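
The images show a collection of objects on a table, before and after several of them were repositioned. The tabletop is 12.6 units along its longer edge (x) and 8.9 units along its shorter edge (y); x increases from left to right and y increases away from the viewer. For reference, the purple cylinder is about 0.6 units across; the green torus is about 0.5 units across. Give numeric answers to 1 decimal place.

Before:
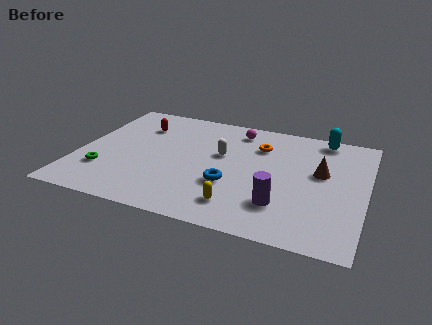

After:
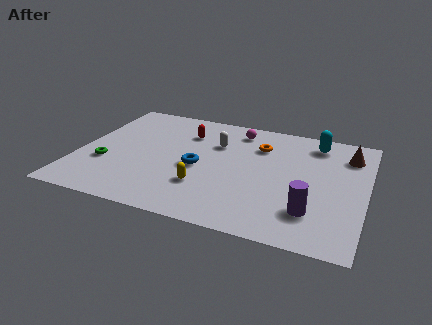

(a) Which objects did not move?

the magenta sphere and the orange torus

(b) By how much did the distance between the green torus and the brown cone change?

+1.4

The distance was about 9.7 in the first image and 11.1 in the second, so they moved 1.4 units further apart.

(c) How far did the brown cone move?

2.0

From (10.6, 5.2) to (11.7, 6.9), the brown cone covered √(1.1² + 1.7²) ≈ 2.0 units.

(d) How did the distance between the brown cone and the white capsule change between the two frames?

+1.5

Before: roughly 4.4 units apart; after: 5.9. That's 1.5 units further apart.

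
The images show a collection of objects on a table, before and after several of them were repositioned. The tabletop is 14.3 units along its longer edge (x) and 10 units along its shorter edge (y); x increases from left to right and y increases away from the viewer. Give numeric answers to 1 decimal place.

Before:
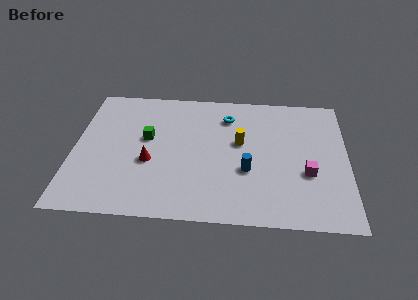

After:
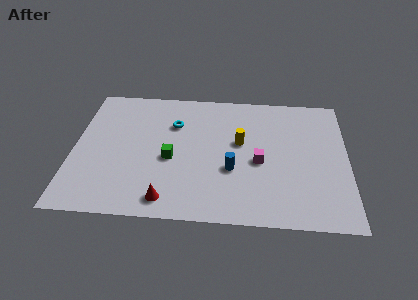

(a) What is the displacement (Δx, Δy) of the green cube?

(1.3, -1.5)

From the two frames, the green cube sits at roughly (3.8, 5.8) before and (5.1, 4.3) after.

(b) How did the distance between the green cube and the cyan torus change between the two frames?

-2.0

Before: roughly 4.7 units apart; after: 2.7. That's 2.0 units closer together.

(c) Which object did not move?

the yellow cylinder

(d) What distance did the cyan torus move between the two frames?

2.9

From (8.0, 7.8) to (5.2, 7.0), the cyan torus covered √(2.8² + 0.8²) ≈ 2.9 units.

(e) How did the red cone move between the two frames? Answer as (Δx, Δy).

(1.0, -2.7)

From the two frames, the red cone sits at roughly (4.0, 4.0) before and (5.0, 1.3) after.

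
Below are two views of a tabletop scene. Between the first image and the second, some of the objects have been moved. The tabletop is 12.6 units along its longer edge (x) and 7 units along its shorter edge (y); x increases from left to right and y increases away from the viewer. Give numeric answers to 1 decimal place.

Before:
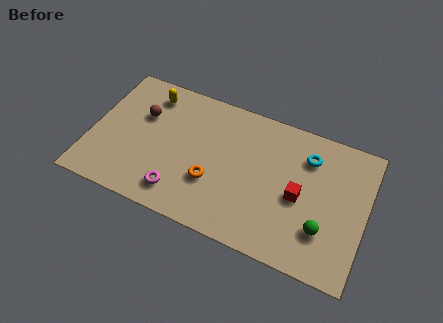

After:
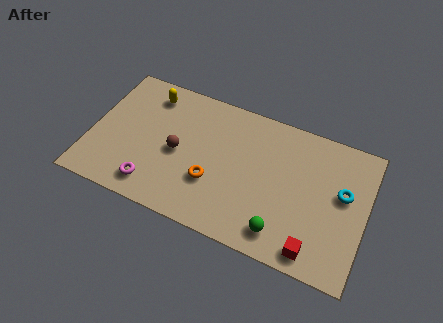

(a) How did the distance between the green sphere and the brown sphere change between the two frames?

-3.6

The distance was about 9.0 in the first image and 5.4 in the second, so they moved 3.6 units closer together.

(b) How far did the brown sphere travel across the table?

2.2

The brown sphere moved from about (2.2, 4.6) to (4.0, 3.3), a distance of √(1.8² + 1.3²) ≈ 2.2.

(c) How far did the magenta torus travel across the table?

1.2

The magenta torus was near (4.3, 1.3) before and (3.1, 1.2) after, so it travelled √(1.2² + 0.1²) ≈ 1.2 units.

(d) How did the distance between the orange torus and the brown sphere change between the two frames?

-2.2

Before: roughly 4.1 units apart; after: 1.9. That's 2.2 units closer together.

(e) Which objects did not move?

the yellow capsule and the orange torus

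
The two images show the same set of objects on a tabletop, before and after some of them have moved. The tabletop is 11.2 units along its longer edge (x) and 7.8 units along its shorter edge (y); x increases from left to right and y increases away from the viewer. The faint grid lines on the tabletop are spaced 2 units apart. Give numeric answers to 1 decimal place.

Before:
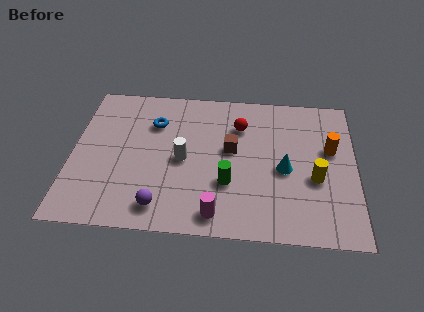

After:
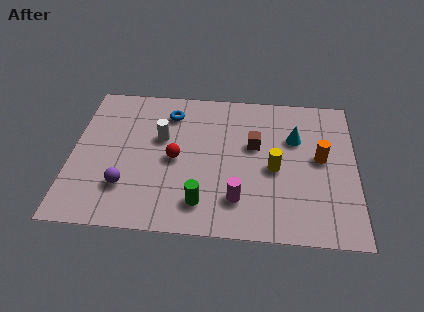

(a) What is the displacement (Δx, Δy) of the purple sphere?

(-1.4, 0.9)

The purple sphere was at about (3.6, 1.2) and moved to about (2.2, 2.1).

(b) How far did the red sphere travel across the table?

3.2

From (6.6, 5.7) to (4.1, 3.7), the red sphere covered √(2.5² + 2.0²) ≈ 3.2 units.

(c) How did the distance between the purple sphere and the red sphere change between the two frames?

-2.9

Before: roughly 5.4 units apart; after: 2.5. That's 2.9 units closer together.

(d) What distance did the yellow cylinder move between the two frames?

1.6

The yellow cylinder was near (9.6, 3.1) before and (8.0, 3.5) after, so it travelled √(1.6² + 0.4²) ≈ 1.6 units.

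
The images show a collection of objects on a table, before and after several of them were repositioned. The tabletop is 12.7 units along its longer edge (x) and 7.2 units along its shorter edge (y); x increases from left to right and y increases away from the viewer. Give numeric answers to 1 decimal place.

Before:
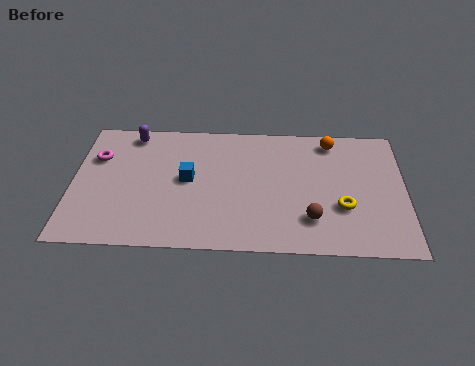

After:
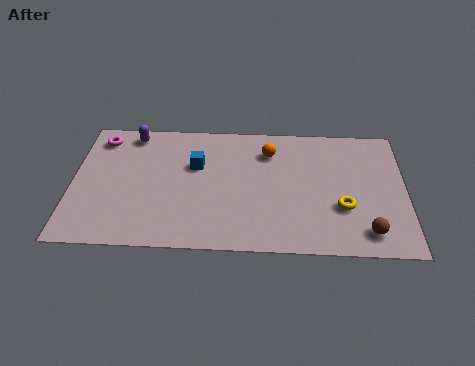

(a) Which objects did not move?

the yellow torus and the purple capsule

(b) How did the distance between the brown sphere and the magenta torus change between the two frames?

+2.5

Before: roughly 8.8 units apart; after: 11.3. That's 2.5 units further apart.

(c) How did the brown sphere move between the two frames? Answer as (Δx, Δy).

(2.1, -0.6)

The brown sphere was at about (9.1, 1.8) and moved to about (11.2, 1.2).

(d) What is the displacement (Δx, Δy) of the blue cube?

(0.3, 0.8)

The blue cube was at about (4.4, 3.8) and moved to about (4.7, 4.6).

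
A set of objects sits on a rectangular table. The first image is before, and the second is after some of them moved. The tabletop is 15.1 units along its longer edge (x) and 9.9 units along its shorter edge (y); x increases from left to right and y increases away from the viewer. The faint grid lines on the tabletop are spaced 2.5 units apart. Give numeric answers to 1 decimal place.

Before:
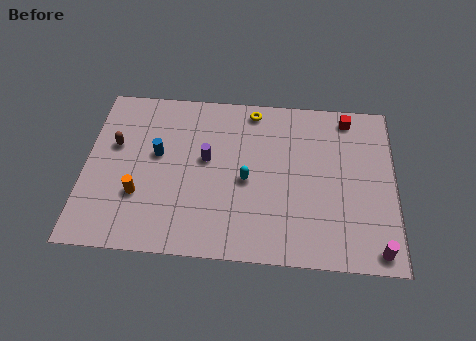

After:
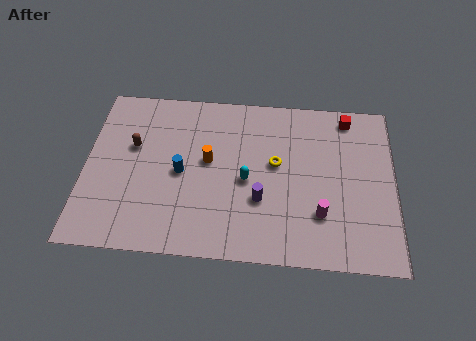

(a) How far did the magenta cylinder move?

3.2

The magenta cylinder was near (14.2, 1.0) before and (11.5, 2.8) after, so it travelled √(2.7² + 1.8²) ≈ 3.2 units.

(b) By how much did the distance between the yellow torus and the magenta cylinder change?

-6.3

The distance was about 9.9 in the first image and 3.6 in the second, so they moved 6.3 units closer together.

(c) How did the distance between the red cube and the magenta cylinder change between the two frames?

-1.8

The distance was about 7.8 in the first image and 6.0 in the second, so they moved 1.8 units closer together.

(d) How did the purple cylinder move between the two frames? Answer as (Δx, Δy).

(2.7, -2.2)

From the two frames, the purple cylinder sits at roughly (5.9, 5.6) before and (8.6, 3.4) after.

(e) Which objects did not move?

the cyan capsule and the red cube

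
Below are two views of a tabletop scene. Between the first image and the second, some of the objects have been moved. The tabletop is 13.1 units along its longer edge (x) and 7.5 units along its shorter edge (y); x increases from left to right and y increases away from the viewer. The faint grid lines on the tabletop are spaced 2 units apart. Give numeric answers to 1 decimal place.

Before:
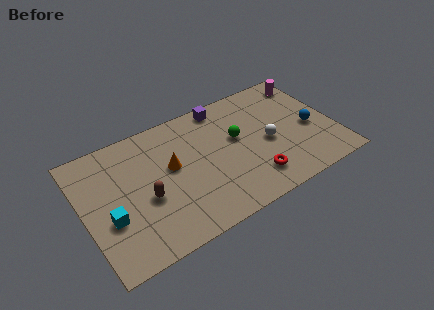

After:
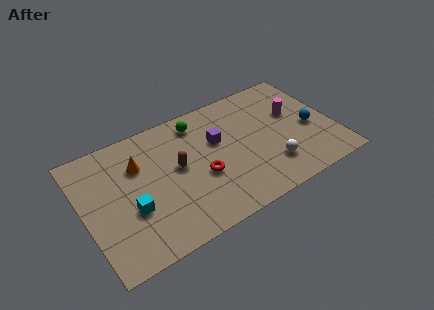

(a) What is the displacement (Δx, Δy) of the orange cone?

(-1.6, 0.9)

The orange cone was at about (4.6, 4.3) and moved to about (3.0, 5.2).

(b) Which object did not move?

the blue sphere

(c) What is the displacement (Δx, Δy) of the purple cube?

(-0.6, -2.0)

The purple cube started near (7.7, 6.7) and ended near (7.1, 4.7).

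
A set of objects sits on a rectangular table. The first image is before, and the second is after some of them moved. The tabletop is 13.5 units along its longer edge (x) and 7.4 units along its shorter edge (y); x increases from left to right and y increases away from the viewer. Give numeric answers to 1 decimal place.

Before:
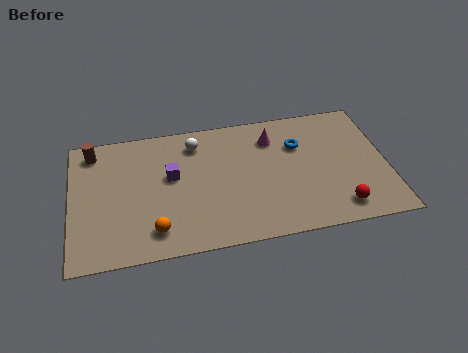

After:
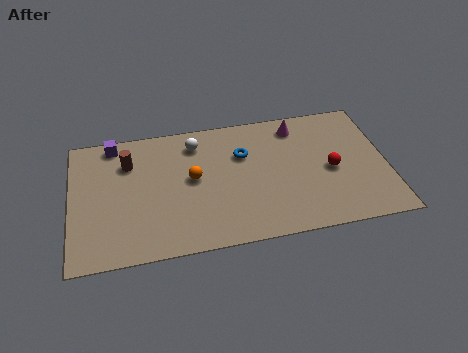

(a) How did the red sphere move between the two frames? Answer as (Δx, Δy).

(-0.2, 2.2)

The red sphere started near (11.3, 1.2) and ended near (11.1, 3.4).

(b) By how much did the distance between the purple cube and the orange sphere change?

+1.2

They were about 3.0 units apart before and 4.2 after — 1.2 units further apart.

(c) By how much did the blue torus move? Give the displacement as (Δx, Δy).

(-2.4, -0.1)

The blue torus was at about (9.8, 5.1) and moved to about (7.4, 5.0).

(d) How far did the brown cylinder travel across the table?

1.7

From (1.0, 6.3) to (2.5, 5.4), the brown cylinder covered √(1.5² + 0.9²) ≈ 1.7 units.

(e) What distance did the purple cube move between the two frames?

3.3

The purple cube was near (4.3, 4.3) before and (1.9, 6.6) after, so it travelled √(2.4² + 2.3²) ≈ 3.3 units.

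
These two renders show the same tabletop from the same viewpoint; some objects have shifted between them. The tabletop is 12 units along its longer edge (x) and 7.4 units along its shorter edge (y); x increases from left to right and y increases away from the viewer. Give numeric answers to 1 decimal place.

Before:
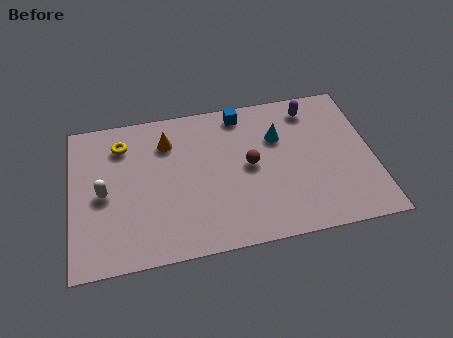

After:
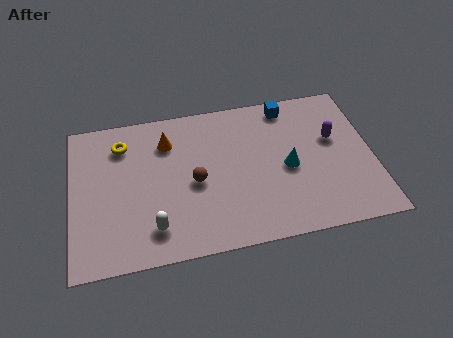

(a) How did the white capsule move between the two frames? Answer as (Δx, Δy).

(1.9, -2.0)

From the two frames, the white capsule sits at roughly (1.3, 3.5) before and (3.2, 1.5) after.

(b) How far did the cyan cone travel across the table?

1.6

The cyan cone was near (8.3, 5.0) before and (8.6, 3.4) after, so it travelled √(0.3² + 1.6²) ≈ 1.6 units.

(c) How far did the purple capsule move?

1.9

The purple capsule moved from about (9.7, 6.2) to (10.5, 4.5), a distance of √(0.8² + 1.7²) ≈ 1.9.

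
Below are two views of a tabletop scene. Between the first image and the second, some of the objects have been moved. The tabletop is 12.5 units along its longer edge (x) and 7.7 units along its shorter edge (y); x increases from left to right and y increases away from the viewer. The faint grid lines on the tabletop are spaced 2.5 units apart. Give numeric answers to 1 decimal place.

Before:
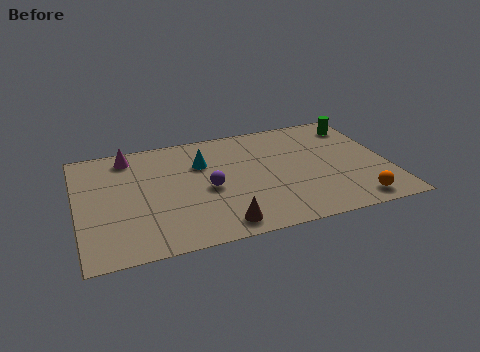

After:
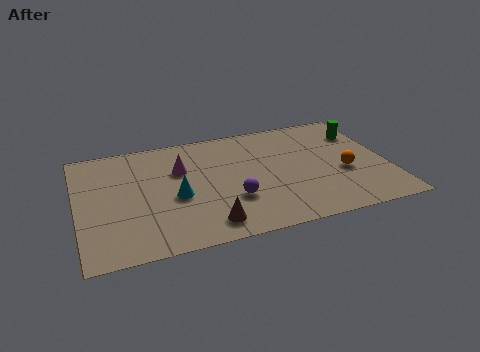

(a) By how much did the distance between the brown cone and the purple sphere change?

-0.8

Before: roughly 2.5 units apart; after: 1.7. That's 0.8 units closer together.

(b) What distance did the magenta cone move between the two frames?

2.5

From (2.2, 6.6) to (4.2, 5.1), the magenta cone covered √(2.0² + 1.5²) ≈ 2.5 units.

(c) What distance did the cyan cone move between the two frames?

2.3

The cyan cone moved from about (5.1, 5.3) to (3.9, 3.3), a distance of √(1.2² + 2.0²) ≈ 2.3.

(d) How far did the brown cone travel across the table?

0.5

From (5.5, 1.0) to (5.0, 1.2), the brown cone covered √(0.5² + 0.2²) ≈ 0.5 units.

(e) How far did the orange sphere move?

2.1

The orange sphere was near (10.9, 1.0) before and (10.7, 3.1) after, so it travelled √(0.2² + 2.1²) ≈ 2.1 units.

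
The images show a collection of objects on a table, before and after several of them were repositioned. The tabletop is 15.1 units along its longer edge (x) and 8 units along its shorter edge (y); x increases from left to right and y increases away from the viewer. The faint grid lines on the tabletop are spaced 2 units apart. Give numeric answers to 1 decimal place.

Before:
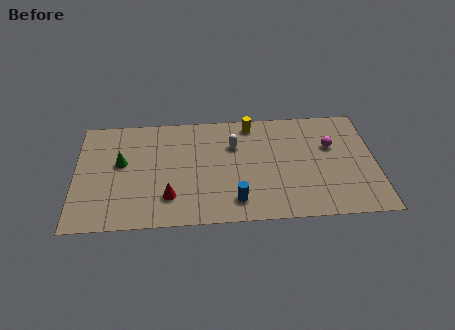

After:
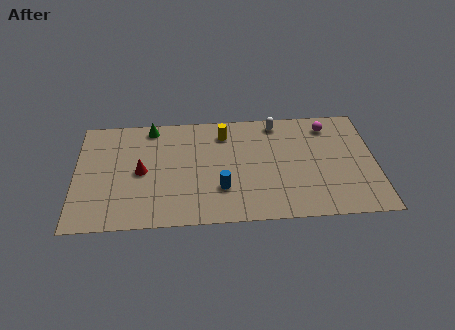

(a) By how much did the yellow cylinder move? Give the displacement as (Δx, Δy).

(-1.4, -0.6)

The yellow cylinder was at about (8.9, 7.0) and moved to about (7.5, 6.4).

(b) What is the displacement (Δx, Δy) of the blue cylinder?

(-0.7, 0.9)

The blue cylinder started near (8.0, 1.5) and ended near (7.3, 2.4).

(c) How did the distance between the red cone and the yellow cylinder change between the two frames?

-1.6

They were about 6.5 units apart before and 4.9 after — 1.6 units closer together.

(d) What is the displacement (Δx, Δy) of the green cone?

(1.5, 2.5)

The green cone started near (2.3, 4.6) and ended near (3.8, 7.1).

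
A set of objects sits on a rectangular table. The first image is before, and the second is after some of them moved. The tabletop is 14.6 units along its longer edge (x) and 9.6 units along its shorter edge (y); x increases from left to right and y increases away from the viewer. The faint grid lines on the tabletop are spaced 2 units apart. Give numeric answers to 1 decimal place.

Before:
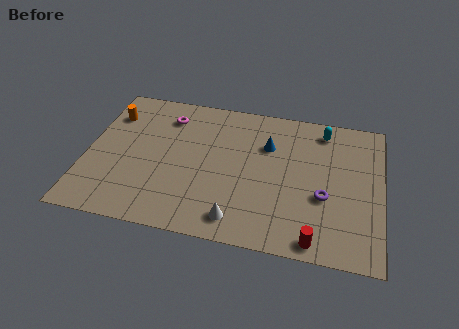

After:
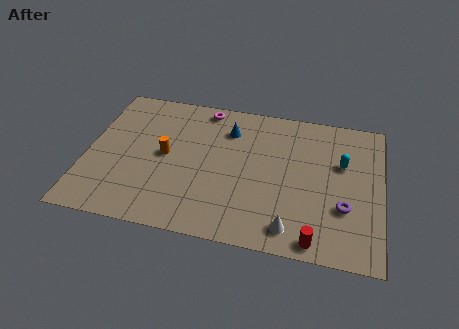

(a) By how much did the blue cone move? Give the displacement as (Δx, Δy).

(-2.0, 0.7)

The blue cone was at about (8.9, 6.6) and moved to about (6.9, 7.3).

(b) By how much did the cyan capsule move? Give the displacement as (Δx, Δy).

(1.0, -2.1)

From the two frames, the cyan capsule sits at roughly (11.6, 8.2) before and (12.6, 6.1) after.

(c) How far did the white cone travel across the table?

2.6

The white cone was near (7.7, 1.4) before and (10.3, 1.4) after, so it travelled √(2.6² + 0.0²) ≈ 2.6 units.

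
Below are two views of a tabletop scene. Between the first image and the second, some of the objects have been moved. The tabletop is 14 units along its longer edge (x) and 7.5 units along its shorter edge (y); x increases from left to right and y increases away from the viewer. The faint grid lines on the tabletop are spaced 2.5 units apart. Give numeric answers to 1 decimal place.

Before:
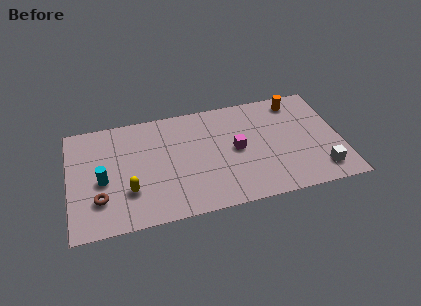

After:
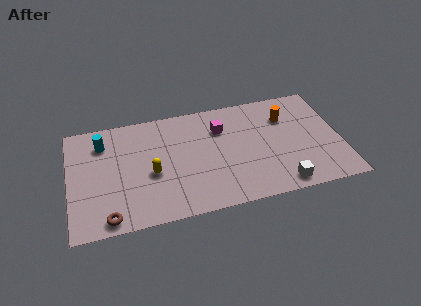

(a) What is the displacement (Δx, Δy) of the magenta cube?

(-0.7, 1.6)

The magenta cube was at about (8.6, 3.8) and moved to about (7.9, 5.4).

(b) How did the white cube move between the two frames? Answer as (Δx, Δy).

(-2.1, -0.5)

The white cube was at about (12.8, 1.4) and moved to about (10.7, 0.9).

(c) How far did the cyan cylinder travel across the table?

2.5

From (1.7, 3.3) to (1.8, 5.8), the cyan cylinder covered √(0.1² + 2.5²) ≈ 2.5 units.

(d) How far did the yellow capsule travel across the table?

1.5

The yellow capsule moved from about (3.0, 2.3) to (4.2, 3.2), a distance of √(1.2² + 0.9²) ≈ 1.5.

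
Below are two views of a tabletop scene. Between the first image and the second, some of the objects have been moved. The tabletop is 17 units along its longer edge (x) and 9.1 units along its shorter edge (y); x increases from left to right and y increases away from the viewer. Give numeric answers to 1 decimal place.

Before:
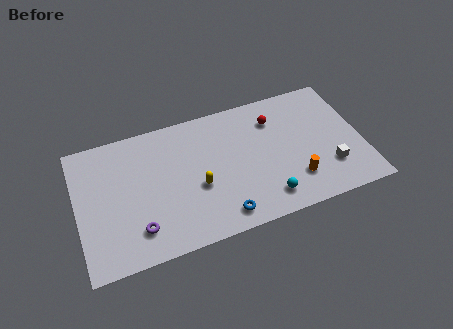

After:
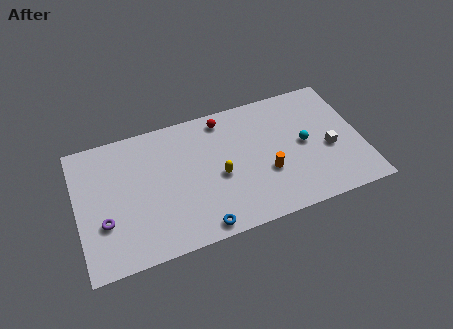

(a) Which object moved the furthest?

the cyan sphere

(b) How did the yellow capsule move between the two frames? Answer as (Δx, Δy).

(1.3, 0.3)

The yellow capsule started near (7.1, 3.7) and ended near (8.4, 4.0).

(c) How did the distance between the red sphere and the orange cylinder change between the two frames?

+0.4

Before: roughly 4.7 units apart; after: 5.1. That's 0.4 units further apart.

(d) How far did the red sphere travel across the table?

3.2

The red sphere was near (12.0, 6.9) before and (9.0, 7.9) after, so it travelled √(3.0² + 1.0²) ≈ 3.2 units.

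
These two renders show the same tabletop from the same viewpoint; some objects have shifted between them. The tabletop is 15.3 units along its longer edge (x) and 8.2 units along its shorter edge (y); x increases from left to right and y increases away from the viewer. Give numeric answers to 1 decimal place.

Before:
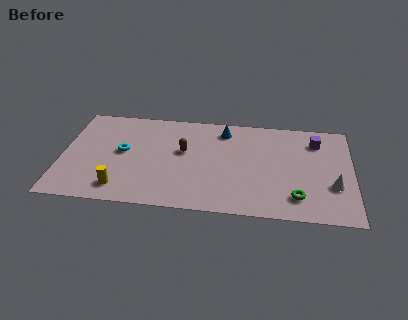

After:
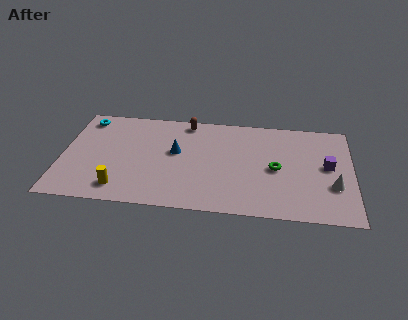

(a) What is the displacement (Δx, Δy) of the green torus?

(-1.1, 2.2)

The green torus was at about (12.4, 1.7) and moved to about (11.3, 3.9).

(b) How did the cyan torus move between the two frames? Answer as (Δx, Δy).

(-2.1, 2.6)

From the two frames, the cyan torus sits at roughly (3.2, 4.4) before and (1.1, 7.0) after.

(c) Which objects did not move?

the white cone and the yellow cylinder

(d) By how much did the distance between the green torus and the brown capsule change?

-0.9

They were about 6.8 units apart before and 5.9 after — 0.9 units closer together.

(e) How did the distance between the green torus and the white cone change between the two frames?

+1.0

They were about 2.2 units apart before and 3.2 after — 1.0 units further apart.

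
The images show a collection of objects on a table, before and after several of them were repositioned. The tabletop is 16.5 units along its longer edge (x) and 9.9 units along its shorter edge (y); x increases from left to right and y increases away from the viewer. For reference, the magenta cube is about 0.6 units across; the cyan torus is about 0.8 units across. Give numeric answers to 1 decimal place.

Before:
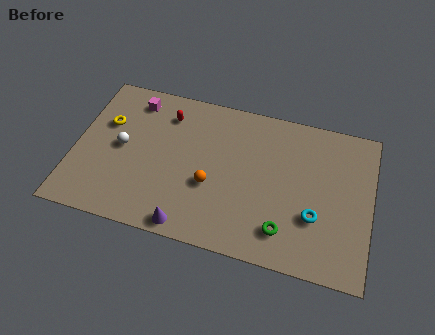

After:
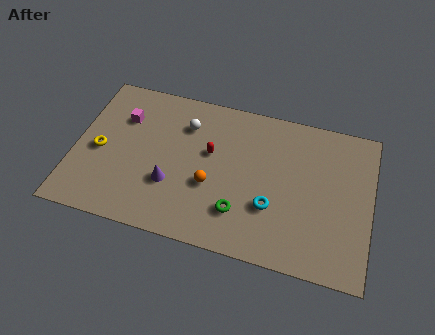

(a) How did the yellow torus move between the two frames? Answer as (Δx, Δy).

(-0.2, -1.9)

From the two frames, the yellow torus sits at roughly (1.6, 6.4) before and (1.4, 4.5) after.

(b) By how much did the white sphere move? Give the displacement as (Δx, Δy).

(3.4, 2.4)

From the two frames, the white sphere sits at roughly (2.6, 5.0) before and (6.0, 7.4) after.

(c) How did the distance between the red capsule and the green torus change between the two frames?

-5.2

Before: roughly 9.1 units apart; after: 3.9. That's 5.2 units closer together.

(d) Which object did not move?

the orange sphere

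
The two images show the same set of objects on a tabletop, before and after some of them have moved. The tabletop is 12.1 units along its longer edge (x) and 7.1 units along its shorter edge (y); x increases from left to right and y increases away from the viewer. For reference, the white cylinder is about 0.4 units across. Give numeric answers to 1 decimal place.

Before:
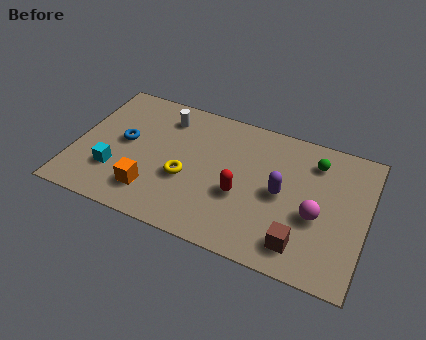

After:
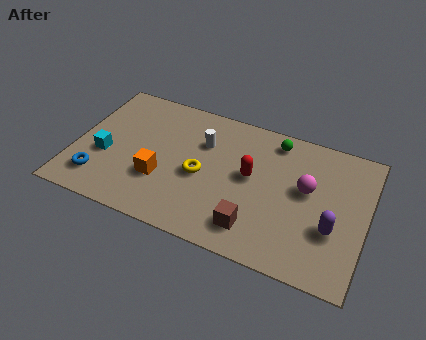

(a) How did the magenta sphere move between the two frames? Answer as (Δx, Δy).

(-0.5, 1.2)

The magenta sphere was at about (10.1, 2.9) and moved to about (9.6, 4.1).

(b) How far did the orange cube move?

0.9

From (3.4, 1.6) to (3.7, 2.4), the orange cube covered √(0.3² + 0.8²) ≈ 0.9 units.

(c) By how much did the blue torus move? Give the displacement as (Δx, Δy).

(-0.8, -2.3)

From the two frames, the blue torus sits at roughly (2.0, 3.8) before and (1.2, 1.5) after.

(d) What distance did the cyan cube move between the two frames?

0.9

The cyan cube moved from about (1.8, 2.1) to (1.3, 2.8), a distance of √(0.5² + 0.7²) ≈ 0.9.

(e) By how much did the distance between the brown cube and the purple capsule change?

+0.9

The distance was about 2.4 in the first image and 3.3 in the second, so they moved 0.9 units further apart.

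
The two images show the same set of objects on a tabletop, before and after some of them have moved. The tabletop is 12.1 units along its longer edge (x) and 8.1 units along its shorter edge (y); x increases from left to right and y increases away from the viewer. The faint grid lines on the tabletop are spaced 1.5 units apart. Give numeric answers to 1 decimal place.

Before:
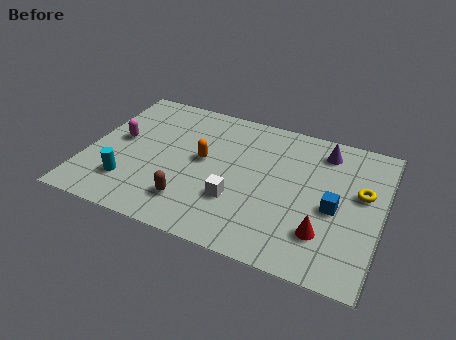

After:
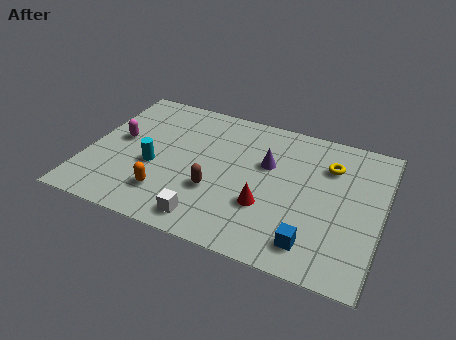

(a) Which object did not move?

the magenta capsule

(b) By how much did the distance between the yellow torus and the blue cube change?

+2.9

They were about 1.6 units apart before and 4.5 after — 2.9 units further apart.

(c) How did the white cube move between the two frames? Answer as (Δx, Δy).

(-1.0, -1.5)

The white cube was at about (6.3, 2.6) and moved to about (5.3, 1.1).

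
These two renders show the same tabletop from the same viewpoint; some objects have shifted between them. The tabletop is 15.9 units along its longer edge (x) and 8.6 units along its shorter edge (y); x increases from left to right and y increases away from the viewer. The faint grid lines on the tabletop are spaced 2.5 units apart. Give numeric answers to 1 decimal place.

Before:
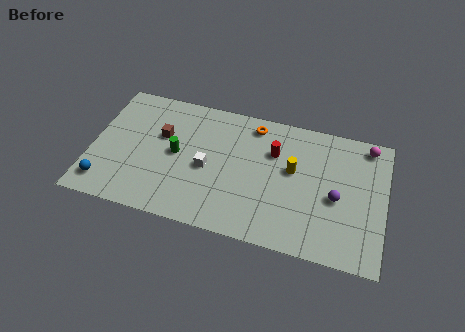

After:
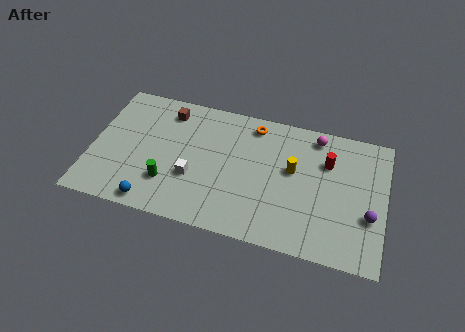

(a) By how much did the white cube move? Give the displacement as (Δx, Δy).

(-0.7, -0.8)

The white cube started near (6.3, 3.9) and ended near (5.6, 3.1).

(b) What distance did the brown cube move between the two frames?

1.7

The brown cube was near (3.7, 5.4) before and (3.9, 7.1) after, so it travelled √(0.2² + 1.7²) ≈ 1.7 units.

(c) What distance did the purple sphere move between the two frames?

1.9

From (13.3, 3.8) to (15.1, 3.1), the purple sphere covered √(1.8² + 0.7²) ≈ 1.9 units.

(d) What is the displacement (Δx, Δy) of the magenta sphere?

(-2.8, -0.1)

The magenta sphere was at about (14.8, 7.6) and moved to about (12.0, 7.5).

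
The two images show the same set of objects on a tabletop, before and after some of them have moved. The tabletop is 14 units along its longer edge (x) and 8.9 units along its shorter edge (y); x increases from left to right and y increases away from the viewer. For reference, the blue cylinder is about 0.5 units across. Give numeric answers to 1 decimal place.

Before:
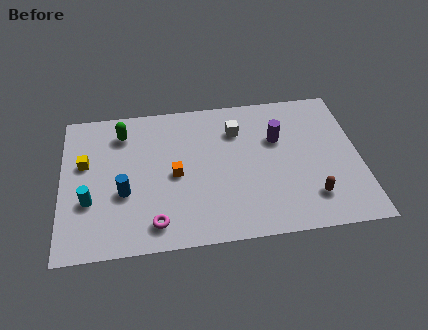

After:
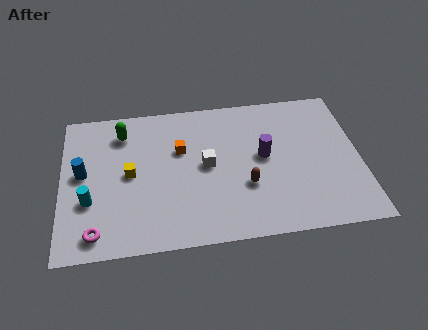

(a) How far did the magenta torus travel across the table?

2.7

The magenta torus moved from about (4.3, 1.4) to (1.6, 1.2), a distance of √(2.7² + 0.2²) ≈ 2.7.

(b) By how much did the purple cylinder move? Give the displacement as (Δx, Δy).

(-0.7, -1.0)

From the two frames, the purple cylinder sits at roughly (10.2, 5.8) before and (9.5, 4.8) after.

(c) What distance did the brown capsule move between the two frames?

3.2

The brown capsule moved from about (11.6, 2.0) to (8.6, 3.1), a distance of √(3.0² + 1.1²) ≈ 3.2.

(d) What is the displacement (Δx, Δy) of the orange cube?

(0.3, 1.5)

From the two frames, the orange cube sits at roughly (5.3, 4.2) before and (5.6, 5.7) after.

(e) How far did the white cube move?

2.5

The white cube was near (8.3, 6.6) before and (6.8, 4.6) after, so it travelled √(1.5² + 2.0²) ≈ 2.5 units.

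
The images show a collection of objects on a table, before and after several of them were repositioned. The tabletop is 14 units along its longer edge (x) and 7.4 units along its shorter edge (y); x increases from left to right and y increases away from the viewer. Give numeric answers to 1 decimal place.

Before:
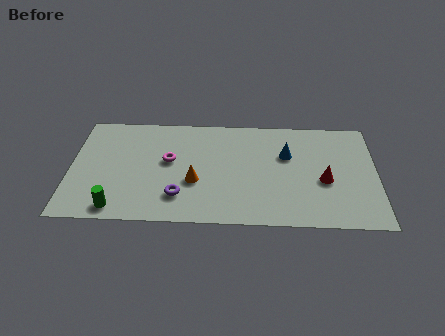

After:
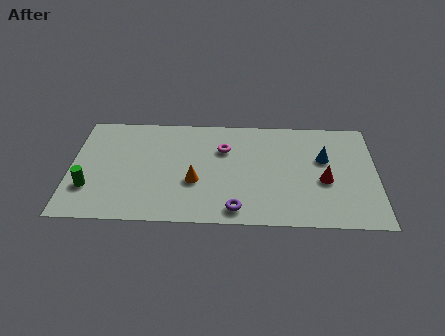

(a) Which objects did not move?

the orange cone and the red cone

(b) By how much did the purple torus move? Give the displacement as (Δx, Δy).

(2.6, -0.8)

The purple torus started near (5.0, 1.8) and ended near (7.6, 1.0).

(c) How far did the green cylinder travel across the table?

1.8

From (2.2, 0.9) to (0.9, 2.2), the green cylinder covered √(1.3² + 1.3²) ≈ 1.8 units.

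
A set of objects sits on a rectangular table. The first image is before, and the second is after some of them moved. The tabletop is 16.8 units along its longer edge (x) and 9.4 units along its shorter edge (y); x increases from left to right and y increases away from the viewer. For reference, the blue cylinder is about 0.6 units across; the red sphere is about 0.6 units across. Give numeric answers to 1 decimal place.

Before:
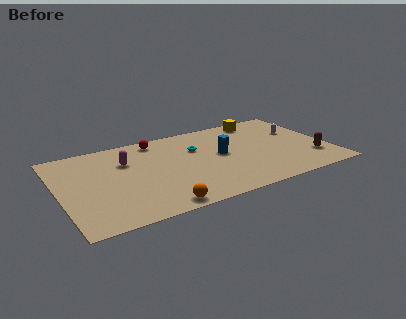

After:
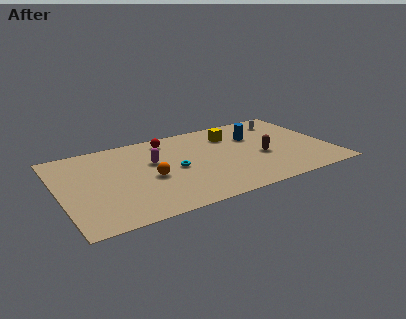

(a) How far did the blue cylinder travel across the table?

2.7

The blue cylinder moved from about (10.1, 5.0) to (12.4, 6.4), a distance of √(2.3² + 1.4²) ≈ 2.7.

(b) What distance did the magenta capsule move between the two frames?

1.7

From (4.3, 6.5) to (5.9, 5.8), the magenta capsule covered √(1.6² + 0.7²) ≈ 1.7 units.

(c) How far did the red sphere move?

0.7

The red sphere moved from about (6.4, 8.2) to (7.1, 8.0), a distance of √(0.7² + 0.2²) ≈ 0.7.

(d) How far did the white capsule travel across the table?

1.7

The white capsule moved from about (15.2, 6.0) to (14.6, 7.6), a distance of √(0.6² + 1.6²) ≈ 1.7.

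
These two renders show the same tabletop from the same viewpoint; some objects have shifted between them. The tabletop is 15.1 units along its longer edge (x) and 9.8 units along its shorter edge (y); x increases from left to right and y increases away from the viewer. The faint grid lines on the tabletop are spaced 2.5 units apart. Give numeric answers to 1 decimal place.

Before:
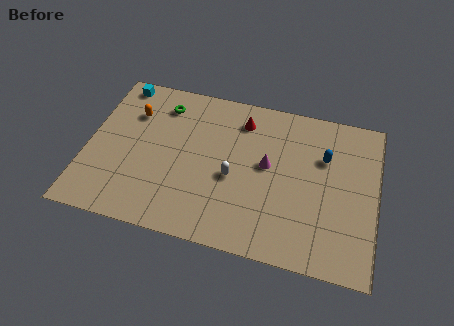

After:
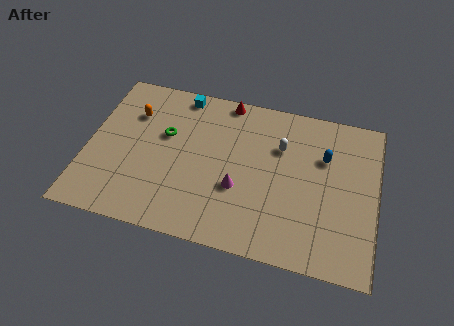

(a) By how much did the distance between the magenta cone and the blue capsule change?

+2.1

They were about 3.1 units apart before and 5.2 after — 2.1 units further apart.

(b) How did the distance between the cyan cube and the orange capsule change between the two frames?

+1.0

The distance was about 2.0 in the first image and 3.0 in the second, so they moved 1.0 units further apart.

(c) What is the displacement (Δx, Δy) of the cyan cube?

(3.3, 0.0)

From the two frames, the cyan cube sits at roughly (1.3, 8.8) before and (4.6, 8.8) after.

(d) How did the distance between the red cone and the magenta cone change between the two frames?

+2.6

They were about 2.9 units apart before and 5.5 after — 2.6 units further apart.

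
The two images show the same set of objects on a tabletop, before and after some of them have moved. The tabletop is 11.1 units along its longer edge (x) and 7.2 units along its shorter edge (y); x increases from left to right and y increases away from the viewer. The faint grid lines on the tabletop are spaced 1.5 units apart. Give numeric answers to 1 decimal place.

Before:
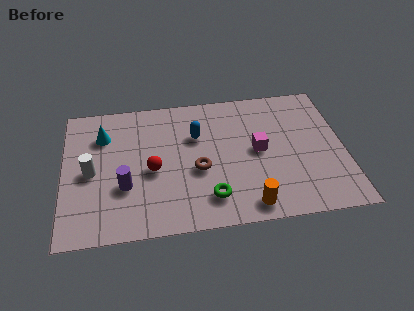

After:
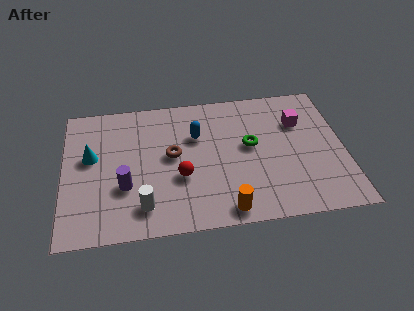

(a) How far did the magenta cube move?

2.1

The magenta cube was near (7.7, 3.7) before and (9.4, 5.0) after, so it travelled √(1.7² + 1.3²) ≈ 2.1 units.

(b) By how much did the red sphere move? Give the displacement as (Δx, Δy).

(1.1, -0.5)

From the two frames, the red sphere sits at roughly (3.5, 3.2) before and (4.6, 2.7) after.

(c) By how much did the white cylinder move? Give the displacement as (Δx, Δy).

(2.0, -2.0)

The white cylinder was at about (1.1, 3.4) and moved to about (3.1, 1.4).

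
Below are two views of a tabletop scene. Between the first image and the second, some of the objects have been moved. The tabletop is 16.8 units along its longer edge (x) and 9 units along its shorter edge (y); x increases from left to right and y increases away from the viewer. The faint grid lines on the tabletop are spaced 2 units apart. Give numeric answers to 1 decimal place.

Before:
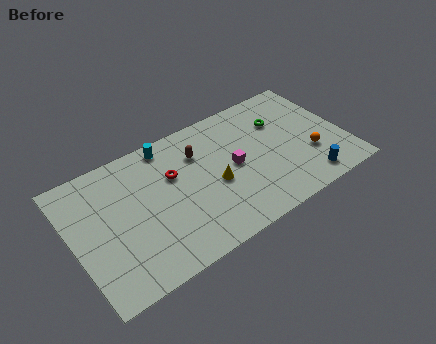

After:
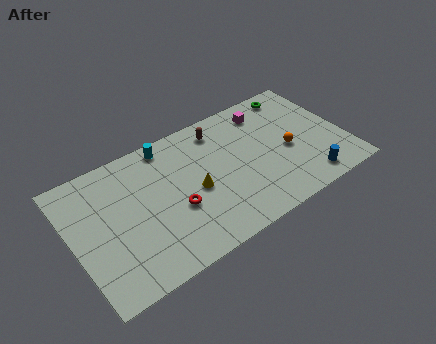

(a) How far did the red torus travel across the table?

2.3

The red torus moved from about (6.3, 5.8) to (6.1, 3.5), a distance of √(0.2² + 2.3²) ≈ 2.3.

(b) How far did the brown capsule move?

1.8

From (8.0, 6.5) to (9.5, 7.5), the brown capsule covered √(1.5² + 1.0²) ≈ 1.8 units.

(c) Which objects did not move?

the cyan cylinder and the blue cylinder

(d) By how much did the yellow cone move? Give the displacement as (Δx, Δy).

(-1.2, 0.2)

The yellow cone started near (8.6, 3.9) and ended near (7.4, 4.1).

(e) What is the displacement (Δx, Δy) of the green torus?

(1.3, 1.6)

The green torus was at about (13.2, 6.3) and moved to about (14.5, 7.9).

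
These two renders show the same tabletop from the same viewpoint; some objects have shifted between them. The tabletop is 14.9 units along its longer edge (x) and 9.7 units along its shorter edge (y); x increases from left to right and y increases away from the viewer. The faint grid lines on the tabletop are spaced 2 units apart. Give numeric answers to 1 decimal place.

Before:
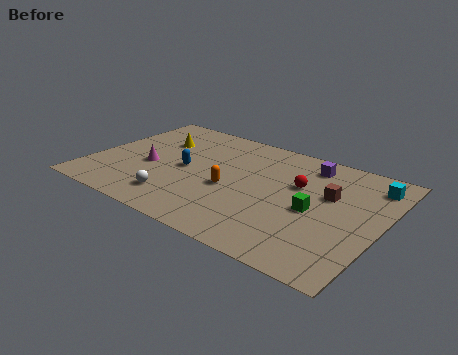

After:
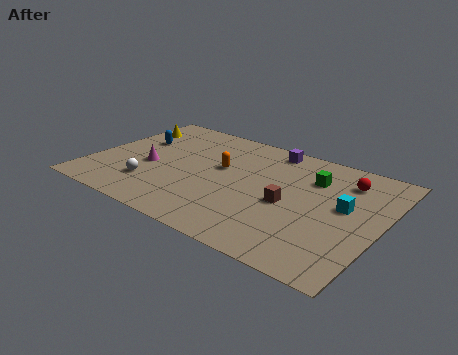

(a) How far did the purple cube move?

2.2

From (10.7, 8.1) to (8.6, 8.6), the purple cube covered √(2.1² + 0.5²) ≈ 2.2 units.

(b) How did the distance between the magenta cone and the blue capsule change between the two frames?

+0.5

The distance was about 1.9 in the first image and 2.4 in the second, so they moved 0.5 units further apart.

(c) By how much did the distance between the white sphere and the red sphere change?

+3.6

They were about 7.0 units apart before and 10.6 after — 3.6 units further apart.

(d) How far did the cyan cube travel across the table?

2.7

From (14.0, 7.9) to (13.0, 5.4), the cyan cube covered √(1.0² + 2.5²) ≈ 2.7 units.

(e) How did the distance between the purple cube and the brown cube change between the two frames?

+2.1

The distance was about 2.5 in the first image and 4.6 in the second, so they moved 2.1 units further apart.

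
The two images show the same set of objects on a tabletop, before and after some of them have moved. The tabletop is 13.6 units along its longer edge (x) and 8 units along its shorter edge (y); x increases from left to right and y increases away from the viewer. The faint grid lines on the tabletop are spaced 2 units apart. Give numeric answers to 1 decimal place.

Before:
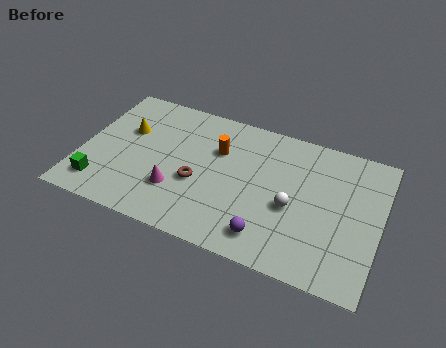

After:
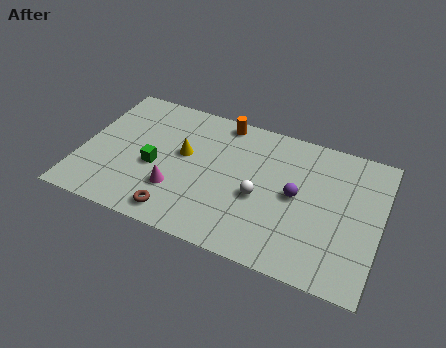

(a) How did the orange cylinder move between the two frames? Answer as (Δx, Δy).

(0.0, 1.8)

The orange cylinder started near (6.1, 5.4) and ended near (6.1, 7.2).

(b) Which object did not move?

the magenta cone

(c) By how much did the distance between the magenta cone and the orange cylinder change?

+1.7

They were about 3.4 units apart before and 5.1 after — 1.7 units further apart.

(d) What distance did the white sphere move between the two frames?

1.5

The white sphere moved from about (9.7, 3.4) to (8.2, 3.4), a distance of √(1.5² + 0.0²) ≈ 1.5.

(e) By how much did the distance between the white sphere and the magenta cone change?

-1.5

The distance was about 5.3 in the first image and 3.8 in the second, so they moved 1.5 units closer together.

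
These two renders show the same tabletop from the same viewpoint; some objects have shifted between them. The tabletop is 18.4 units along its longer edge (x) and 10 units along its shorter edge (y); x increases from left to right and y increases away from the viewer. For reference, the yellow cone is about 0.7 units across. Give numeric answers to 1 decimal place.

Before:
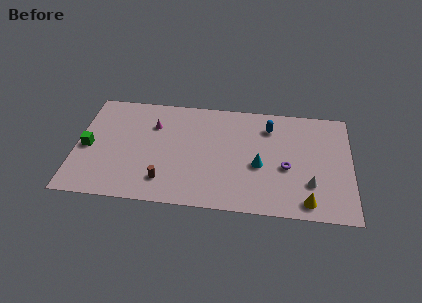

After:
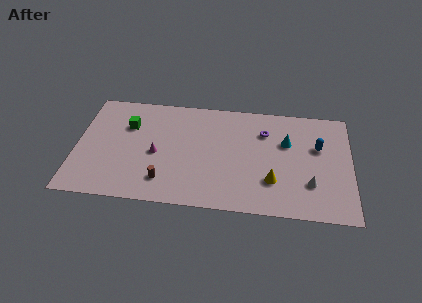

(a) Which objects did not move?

the white cone and the brown cylinder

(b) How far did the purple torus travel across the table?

3.4

The purple torus was near (14.1, 4.2) before and (12.6, 7.3) after, so it travelled √(1.5² + 3.1²) ≈ 3.4 units.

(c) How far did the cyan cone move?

2.9

From (12.3, 4.2) to (14.1, 6.5), the cyan cone covered √(1.8² + 2.3²) ≈ 2.9 units.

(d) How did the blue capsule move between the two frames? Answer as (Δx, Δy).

(3.3, -1.5)

The blue capsule was at about (12.9, 7.8) and moved to about (16.2, 6.3).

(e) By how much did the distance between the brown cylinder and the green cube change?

-0.3

Before: roughly 5.8 units apart; after: 5.5. That's 0.3 units closer together.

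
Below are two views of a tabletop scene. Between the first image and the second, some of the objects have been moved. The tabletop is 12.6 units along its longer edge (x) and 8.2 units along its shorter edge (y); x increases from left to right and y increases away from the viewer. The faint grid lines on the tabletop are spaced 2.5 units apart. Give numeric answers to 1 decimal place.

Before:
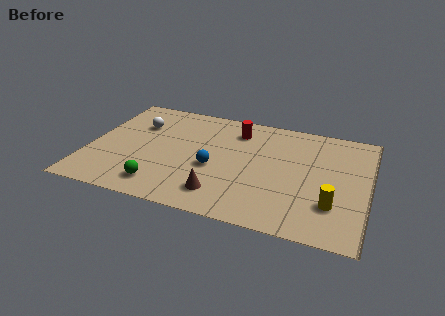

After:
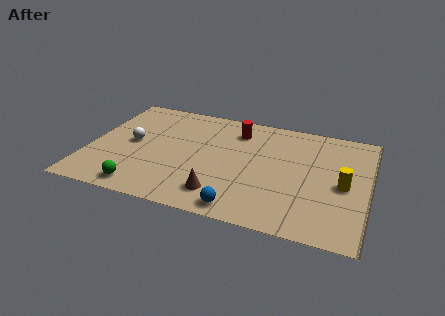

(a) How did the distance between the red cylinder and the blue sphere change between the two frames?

+2.4

The distance was about 3.2 in the first image and 5.6 in the second, so they moved 2.4 units further apart.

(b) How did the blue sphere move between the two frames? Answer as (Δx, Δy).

(1.5, -2.5)

From the two frames, the blue sphere sits at roughly (5.7, 3.4) before and (7.2, 0.9) after.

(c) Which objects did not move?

the brown cone and the red cylinder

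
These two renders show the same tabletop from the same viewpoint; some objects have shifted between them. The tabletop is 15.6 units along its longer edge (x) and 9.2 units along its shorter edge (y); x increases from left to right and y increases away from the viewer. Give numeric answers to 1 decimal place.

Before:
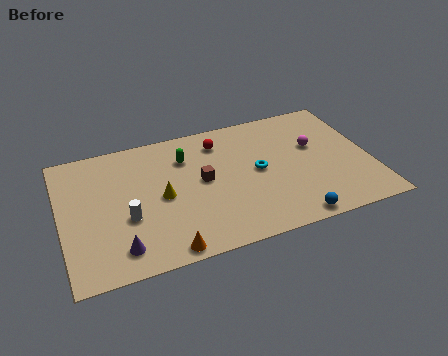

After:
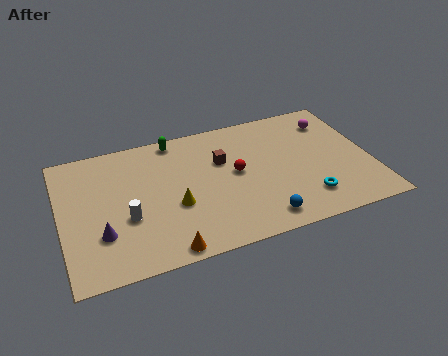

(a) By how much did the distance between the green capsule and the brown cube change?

+1.2

The distance was about 2.0 in the first image and 3.2 in the second, so they moved 1.2 units further apart.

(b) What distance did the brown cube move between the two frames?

1.6

From (7.1, 4.9) to (8.2, 6.0), the brown cube covered √(1.1² + 1.1²) ≈ 1.6 units.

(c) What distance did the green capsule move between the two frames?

1.6

The green capsule moved from about (6.4, 6.8) to (6.0, 8.3), a distance of √(0.4² + 1.5²) ≈ 1.6.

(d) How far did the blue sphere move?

1.6

From (11.2, 0.8) to (9.7, 1.3), the blue sphere covered √(1.5² + 0.5²) ≈ 1.6 units.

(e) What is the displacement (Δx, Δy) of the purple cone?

(-0.8, 1.2)

The purple cone was at about (2.7, 1.6) and moved to about (1.9, 2.8).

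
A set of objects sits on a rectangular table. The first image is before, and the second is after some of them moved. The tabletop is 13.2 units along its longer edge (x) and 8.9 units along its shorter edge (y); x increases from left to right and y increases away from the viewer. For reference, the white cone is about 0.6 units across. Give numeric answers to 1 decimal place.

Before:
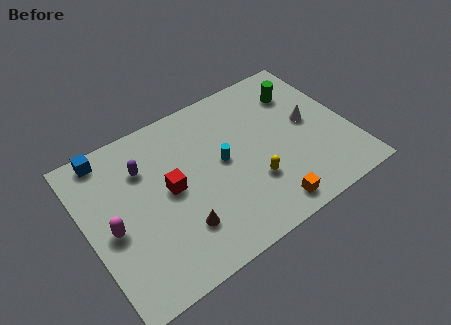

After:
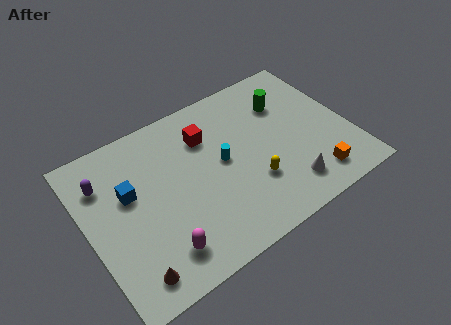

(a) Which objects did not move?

the cyan cylinder and the yellow capsule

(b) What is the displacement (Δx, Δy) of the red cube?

(2.2, 1.9)

The red cube was at about (4.1, 4.6) and moved to about (6.3, 6.5).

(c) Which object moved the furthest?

the white cone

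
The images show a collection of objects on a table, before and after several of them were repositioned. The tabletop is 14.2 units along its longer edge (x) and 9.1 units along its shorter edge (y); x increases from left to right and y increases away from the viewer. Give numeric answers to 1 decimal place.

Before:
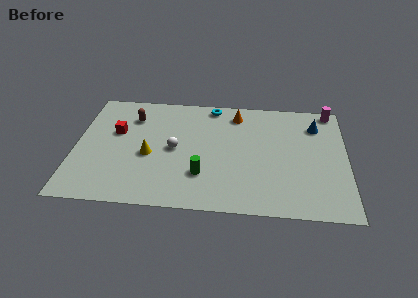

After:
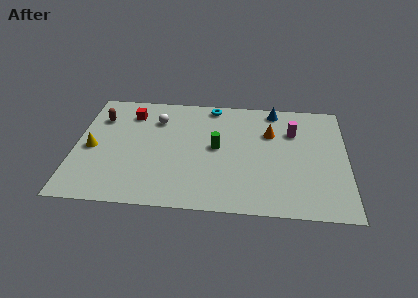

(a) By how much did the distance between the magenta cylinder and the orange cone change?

-3.8

Before: roughly 5.0 units apart; after: 1.2. That's 3.8 units closer together.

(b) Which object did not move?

the cyan torus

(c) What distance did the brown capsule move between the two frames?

1.7

From (2.9, 6.9) to (1.2, 6.7), the brown capsule covered √(1.7² + 0.2²) ≈ 1.7 units.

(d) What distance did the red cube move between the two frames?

1.7

The red cube was near (2.1, 5.6) before and (2.8, 7.2) after, so it travelled √(0.7² + 1.6²) ≈ 1.7 units.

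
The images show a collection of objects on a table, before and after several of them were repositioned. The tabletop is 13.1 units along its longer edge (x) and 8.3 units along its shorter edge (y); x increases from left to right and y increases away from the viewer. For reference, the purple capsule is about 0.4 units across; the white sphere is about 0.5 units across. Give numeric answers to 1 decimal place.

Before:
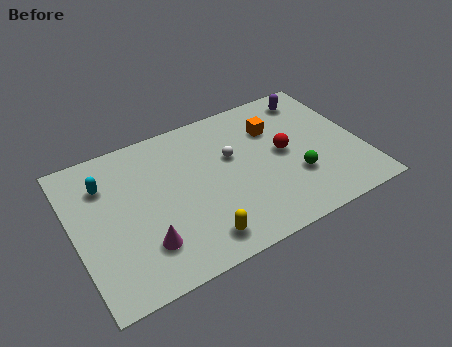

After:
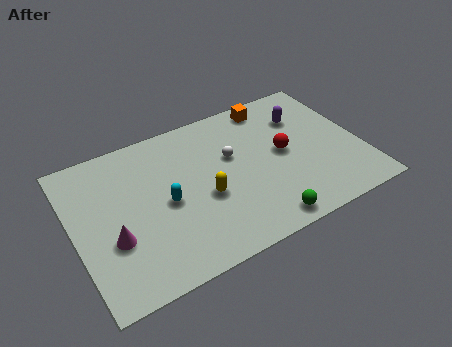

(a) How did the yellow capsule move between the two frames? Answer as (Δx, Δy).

(0.6, 2.1)

The yellow capsule started near (5.2, 1.3) and ended near (5.8, 3.4).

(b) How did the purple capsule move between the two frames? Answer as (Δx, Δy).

(-0.6, -1.0)

The purple capsule was at about (11.4, 7.0) and moved to about (10.8, 6.0).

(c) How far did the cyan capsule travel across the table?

3.3

From (1.6, 6.1) to (4.1, 3.9), the cyan capsule covered √(2.5² + 2.2²) ≈ 3.3 units.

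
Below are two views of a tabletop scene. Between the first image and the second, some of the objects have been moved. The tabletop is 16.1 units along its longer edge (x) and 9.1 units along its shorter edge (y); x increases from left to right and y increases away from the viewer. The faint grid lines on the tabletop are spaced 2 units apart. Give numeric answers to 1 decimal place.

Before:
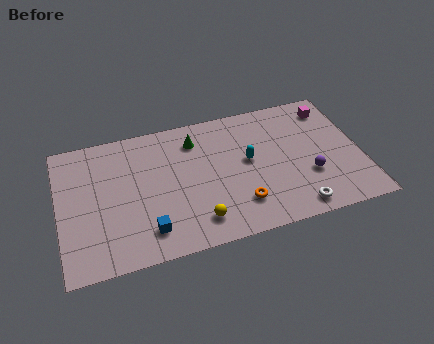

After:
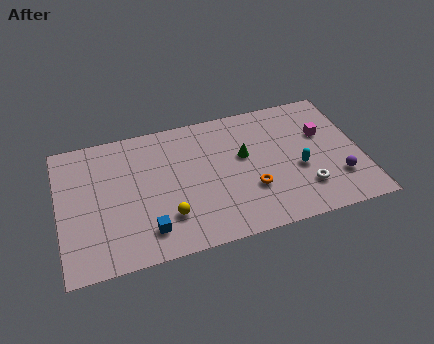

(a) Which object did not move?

the blue cube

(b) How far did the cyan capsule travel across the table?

2.9

The cyan capsule moved from about (10.1, 5.0) to (12.7, 3.7), a distance of √(2.6² + 1.3²) ≈ 2.9.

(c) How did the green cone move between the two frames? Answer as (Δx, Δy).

(2.5, -1.8)

The green cone was at about (7.4, 7.2) and moved to about (9.9, 5.4).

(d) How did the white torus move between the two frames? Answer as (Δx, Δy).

(0.6, 1.2)

The white torus was at about (12.3, 1.1) and moved to about (12.9, 2.3).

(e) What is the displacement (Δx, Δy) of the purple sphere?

(1.5, -0.6)

The purple sphere was at about (13.2, 3.1) and moved to about (14.7, 2.5).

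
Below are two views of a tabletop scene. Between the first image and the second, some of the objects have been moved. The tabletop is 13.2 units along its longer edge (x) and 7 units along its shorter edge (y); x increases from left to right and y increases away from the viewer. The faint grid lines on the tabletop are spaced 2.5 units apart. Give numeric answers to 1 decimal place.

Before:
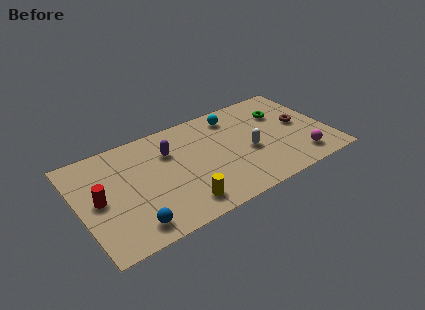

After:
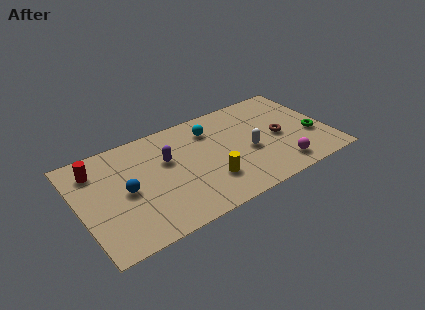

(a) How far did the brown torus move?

1.3

From (11.8, 3.7) to (10.6, 3.3), the brown torus covered √(1.2² + 0.4²) ≈ 1.3 units.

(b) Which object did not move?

the white capsule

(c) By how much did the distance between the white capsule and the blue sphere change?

-0.3

They were about 6.8 units apart before and 6.5 after — 0.3 units closer together.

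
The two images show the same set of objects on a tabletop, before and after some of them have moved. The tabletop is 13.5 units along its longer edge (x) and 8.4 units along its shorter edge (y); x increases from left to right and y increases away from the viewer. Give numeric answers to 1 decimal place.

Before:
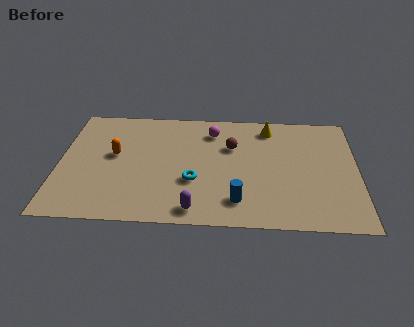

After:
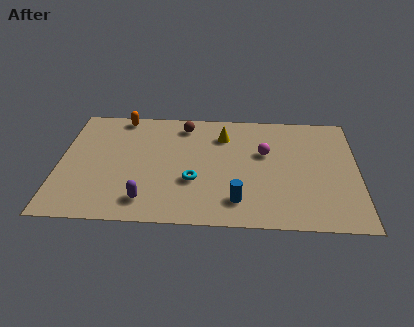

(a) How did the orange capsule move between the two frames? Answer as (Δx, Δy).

(0.2, 2.9)

From the two frames, the orange capsule sits at roughly (2.5, 4.7) before and (2.7, 7.6) after.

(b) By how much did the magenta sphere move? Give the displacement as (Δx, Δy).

(2.4, -1.5)

From the two frames, the magenta sphere sits at roughly (6.9, 6.7) before and (9.3, 5.2) after.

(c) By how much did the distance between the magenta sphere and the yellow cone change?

-0.4

The distance was about 2.6 in the first image and 2.2 in the second, so they moved 0.4 units closer together.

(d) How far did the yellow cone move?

2.2

The yellow cone moved from about (9.5, 7.1) to (7.4, 6.4), a distance of √(2.1² + 0.7²) ≈ 2.2.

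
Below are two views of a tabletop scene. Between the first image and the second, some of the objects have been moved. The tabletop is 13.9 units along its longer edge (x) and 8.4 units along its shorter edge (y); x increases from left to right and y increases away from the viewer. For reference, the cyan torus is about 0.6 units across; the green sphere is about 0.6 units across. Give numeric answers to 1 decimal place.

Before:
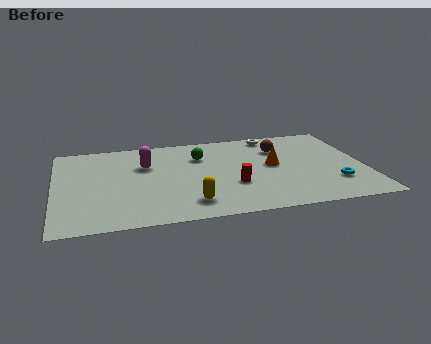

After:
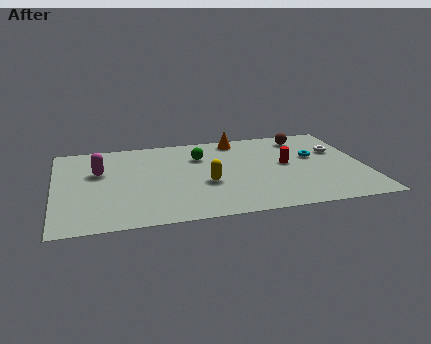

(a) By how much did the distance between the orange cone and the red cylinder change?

+1.0

Before: roughly 2.5 units apart; after: 3.5. That's 1.0 units further apart.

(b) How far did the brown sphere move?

1.5

From (10.2, 6.1) to (11.4, 7.0), the brown sphere covered √(1.2² + 0.9²) ≈ 1.5 units.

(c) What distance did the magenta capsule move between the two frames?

2.1

The magenta capsule was near (4.1, 5.6) before and (2.0, 5.3) after, so it travelled √(2.1² + 0.3²) ≈ 2.1 units.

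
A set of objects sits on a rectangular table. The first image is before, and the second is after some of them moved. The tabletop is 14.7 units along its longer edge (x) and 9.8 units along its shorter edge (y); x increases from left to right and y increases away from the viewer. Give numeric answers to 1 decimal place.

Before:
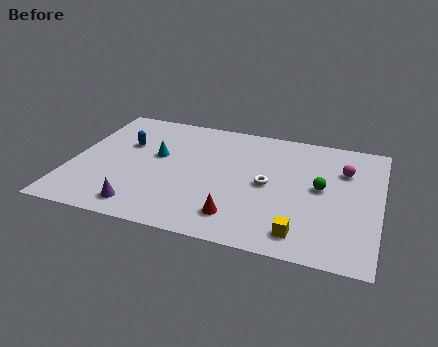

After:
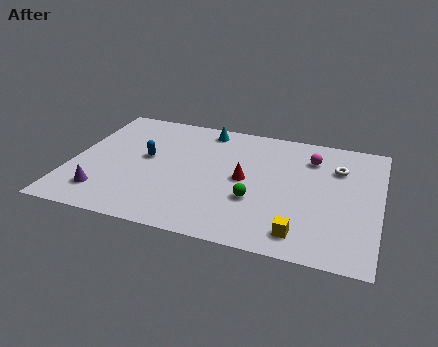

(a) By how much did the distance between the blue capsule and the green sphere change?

-3.8

They were about 9.6 units apart before and 5.8 after — 3.8 units closer together.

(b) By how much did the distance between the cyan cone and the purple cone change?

+3.6

They were about 4.3 units apart before and 7.9 after — 3.6 units further apart.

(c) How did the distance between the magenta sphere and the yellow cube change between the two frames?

+0.3

The distance was about 5.7 in the first image and 6.0 in the second, so they moved 0.3 units further apart.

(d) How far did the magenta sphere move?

1.7

The magenta sphere moved from about (12.9, 6.9) to (11.3, 7.5), a distance of √(1.6² + 0.6²) ≈ 1.7.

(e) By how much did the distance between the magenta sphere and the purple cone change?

+0.3

The distance was about 10.7 in the first image and 11.0 in the second, so they moved 0.3 units further apart.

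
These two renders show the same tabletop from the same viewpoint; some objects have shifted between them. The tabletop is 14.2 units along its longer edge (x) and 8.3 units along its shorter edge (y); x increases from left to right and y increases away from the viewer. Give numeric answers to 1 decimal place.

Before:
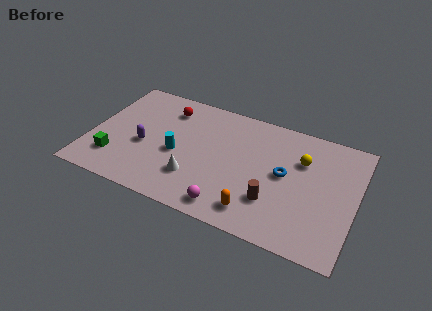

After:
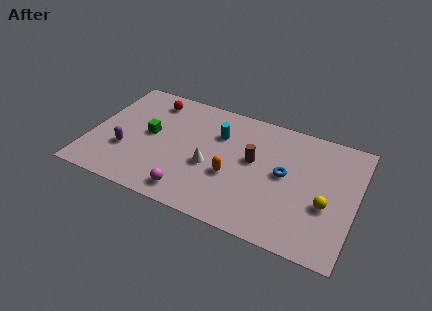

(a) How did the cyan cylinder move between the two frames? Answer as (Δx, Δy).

(2.0, 2.2)

From the two frames, the cyan cylinder sits at roughly (4.7, 3.6) before and (6.7, 5.8) after.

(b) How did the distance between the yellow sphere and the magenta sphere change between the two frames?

+1.6

They were about 5.7 units apart before and 7.3 after — 1.6 units further apart.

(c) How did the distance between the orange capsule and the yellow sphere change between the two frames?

+0.3

Before: roughly 4.7 units apart; after: 5.0. That's 0.3 units further apart.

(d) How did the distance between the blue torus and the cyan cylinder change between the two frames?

-1.8

The distance was about 5.8 in the first image and 4.0 in the second, so they moved 1.8 units closer together.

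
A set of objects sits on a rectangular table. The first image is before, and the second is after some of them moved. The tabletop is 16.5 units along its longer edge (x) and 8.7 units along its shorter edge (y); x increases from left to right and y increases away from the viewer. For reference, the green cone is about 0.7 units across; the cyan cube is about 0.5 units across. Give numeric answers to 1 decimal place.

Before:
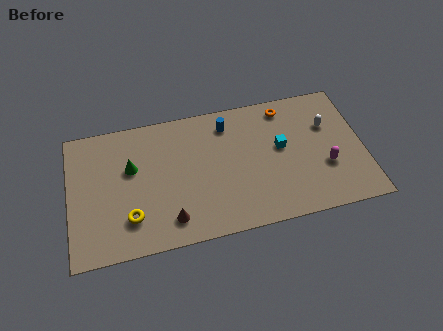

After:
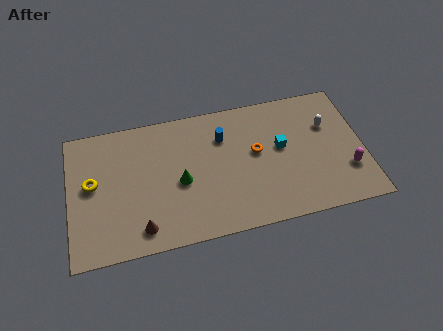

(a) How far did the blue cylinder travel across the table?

0.9

The blue cylinder moved from about (9.0, 7.1) to (8.7, 6.3), a distance of √(0.3² + 0.8²) ≈ 0.9.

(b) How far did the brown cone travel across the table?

1.6

The brown cone was near (5.5, 1.6) before and (3.9, 1.4) after, so it travelled √(1.6² + 0.2²) ≈ 1.6 units.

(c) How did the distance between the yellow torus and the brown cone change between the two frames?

+2.0

They were about 2.3 units apart before and 4.3 after — 2.0 units further apart.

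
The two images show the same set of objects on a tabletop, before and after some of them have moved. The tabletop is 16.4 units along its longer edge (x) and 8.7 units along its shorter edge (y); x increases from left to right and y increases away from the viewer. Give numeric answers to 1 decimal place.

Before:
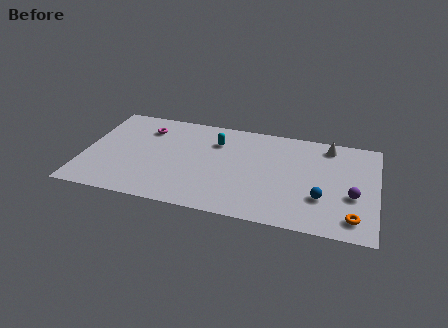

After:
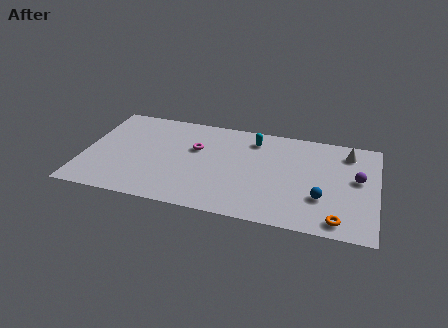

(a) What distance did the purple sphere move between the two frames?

1.5

The purple sphere moved from about (15.1, 3.4) to (15.3, 4.9), a distance of √(0.2² + 1.5²) ≈ 1.5.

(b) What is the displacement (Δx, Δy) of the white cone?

(1.1, -0.4)

The white cone started near (13.6, 7.5) and ended near (14.7, 7.1).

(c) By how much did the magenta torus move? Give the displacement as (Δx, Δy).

(2.9, -1.2)

The magenta torus started near (3.3, 6.7) and ended near (6.2, 5.5).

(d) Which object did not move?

the blue sphere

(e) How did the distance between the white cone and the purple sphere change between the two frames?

-2.1

Before: roughly 4.4 units apart; after: 2.3. That's 2.1 units closer together.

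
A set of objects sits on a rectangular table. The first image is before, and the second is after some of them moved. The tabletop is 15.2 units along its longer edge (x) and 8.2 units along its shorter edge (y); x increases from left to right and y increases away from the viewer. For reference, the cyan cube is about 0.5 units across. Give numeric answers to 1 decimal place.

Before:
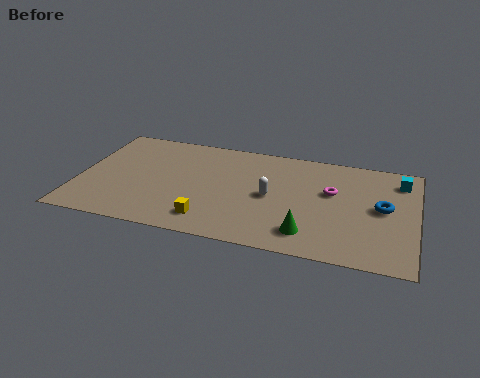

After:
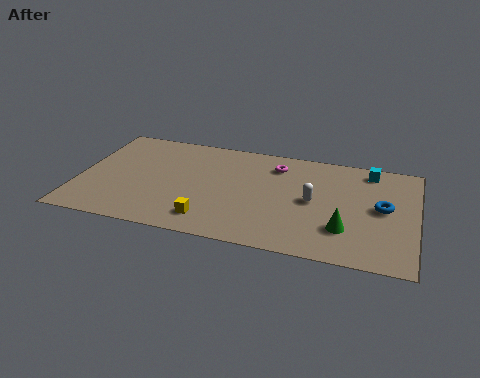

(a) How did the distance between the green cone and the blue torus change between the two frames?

-1.6

They were about 4.2 units apart before and 2.6 after — 1.6 units closer together.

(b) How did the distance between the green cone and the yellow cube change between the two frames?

+1.7

They were about 4.4 units apart before and 6.1 after — 1.7 units further apart.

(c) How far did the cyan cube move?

1.5

The cyan cube was near (14.4, 6.6) before and (13.0, 7.1) after, so it travelled √(1.4² + 0.5²) ≈ 1.5 units.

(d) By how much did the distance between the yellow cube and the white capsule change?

+1.6

Before: roughly 3.6 units apart; after: 5.2. That's 1.6 units further apart.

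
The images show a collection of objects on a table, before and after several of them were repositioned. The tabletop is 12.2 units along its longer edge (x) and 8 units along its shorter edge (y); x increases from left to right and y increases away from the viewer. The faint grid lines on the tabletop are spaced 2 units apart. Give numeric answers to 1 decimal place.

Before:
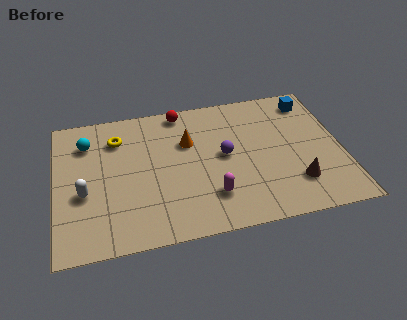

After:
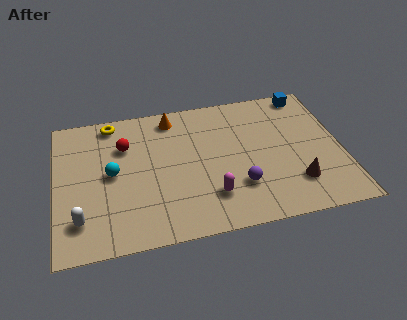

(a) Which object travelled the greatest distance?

the red sphere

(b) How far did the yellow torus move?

1.0

From (2.7, 6.1) to (2.5, 7.1), the yellow torus covered √(0.2² + 1.0²) ≈ 1.0 units.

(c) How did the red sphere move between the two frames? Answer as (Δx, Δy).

(-2.5, -1.6)

The red sphere was at about (5.5, 7.2) and moved to about (3.0, 5.6).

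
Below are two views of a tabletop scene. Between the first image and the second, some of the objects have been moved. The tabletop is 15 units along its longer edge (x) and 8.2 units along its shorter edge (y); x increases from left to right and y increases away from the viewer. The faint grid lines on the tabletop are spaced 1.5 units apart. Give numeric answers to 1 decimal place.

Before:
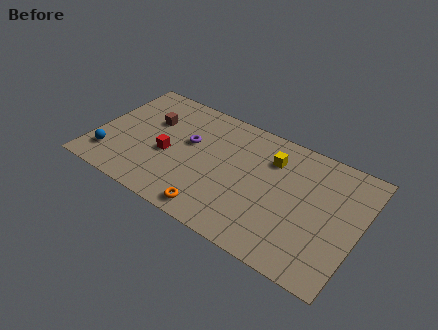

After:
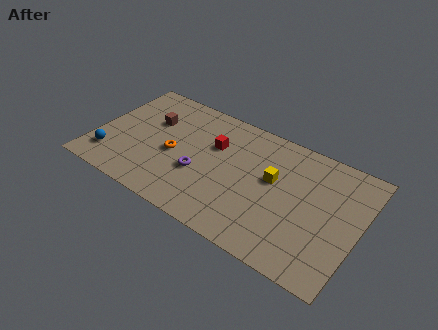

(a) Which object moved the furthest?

the orange torus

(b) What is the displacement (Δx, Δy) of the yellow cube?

(0.3, -1.3)

From the two frames, the yellow cube sits at roughly (9.8, 6.1) before and (10.1, 4.8) after.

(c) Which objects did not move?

the brown cube and the blue sphere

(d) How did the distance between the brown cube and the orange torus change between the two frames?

-3.9

Before: roughly 6.2 units apart; after: 2.3. That's 3.9 units closer together.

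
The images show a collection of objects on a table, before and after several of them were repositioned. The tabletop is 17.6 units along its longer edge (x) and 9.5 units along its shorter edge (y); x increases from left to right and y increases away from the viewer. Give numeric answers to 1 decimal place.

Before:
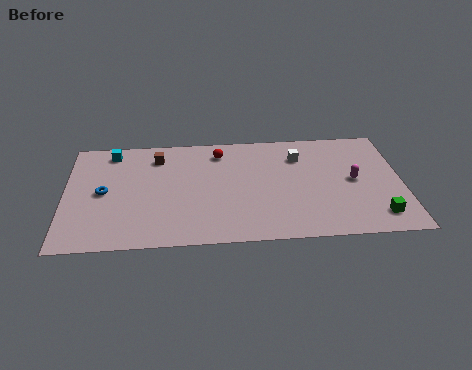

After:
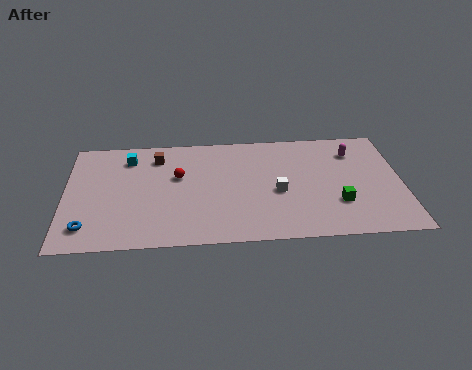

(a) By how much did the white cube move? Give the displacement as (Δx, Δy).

(-1.2, -3.0)

The white cube was at about (12.3, 7.1) and moved to about (11.1, 4.1).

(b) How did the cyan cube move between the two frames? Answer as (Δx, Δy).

(0.9, -0.6)

The cyan cube was at about (2.4, 8.2) and moved to about (3.3, 7.6).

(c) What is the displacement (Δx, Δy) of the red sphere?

(-2.2, -2.0)

The red sphere was at about (8.1, 7.8) and moved to about (5.9, 5.8).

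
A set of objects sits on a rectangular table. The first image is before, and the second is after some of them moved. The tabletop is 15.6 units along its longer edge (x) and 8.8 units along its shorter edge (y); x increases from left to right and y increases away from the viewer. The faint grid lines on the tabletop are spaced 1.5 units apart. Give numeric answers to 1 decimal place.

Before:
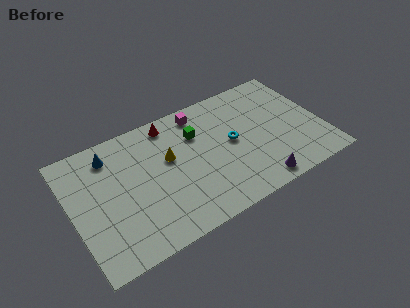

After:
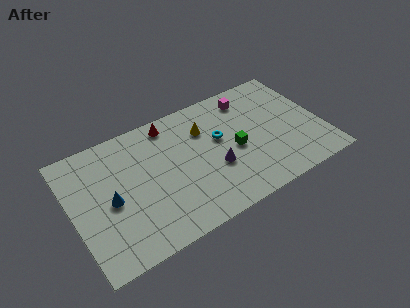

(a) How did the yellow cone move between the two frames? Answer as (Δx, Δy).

(2.4, 1.0)

The yellow cone was at about (6.1, 5.3) and moved to about (8.5, 6.3).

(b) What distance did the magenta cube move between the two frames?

3.1

The magenta cube moved from about (8.4, 7.6) to (11.5, 7.3), a distance of √(3.1² + 0.3²) ≈ 3.1.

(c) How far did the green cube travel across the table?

3.0

The green cube moved from about (8.0, 6.2) to (10.1, 4.0), a distance of √(2.1² + 2.2²) ≈ 3.0.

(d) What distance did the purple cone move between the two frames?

3.3

The purple cone moved from about (11.0, 1.0) to (8.7, 3.3), a distance of √(2.3² + 2.3²) ≈ 3.3.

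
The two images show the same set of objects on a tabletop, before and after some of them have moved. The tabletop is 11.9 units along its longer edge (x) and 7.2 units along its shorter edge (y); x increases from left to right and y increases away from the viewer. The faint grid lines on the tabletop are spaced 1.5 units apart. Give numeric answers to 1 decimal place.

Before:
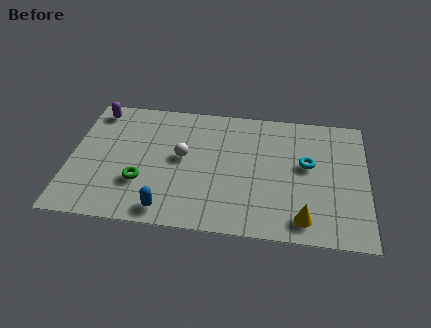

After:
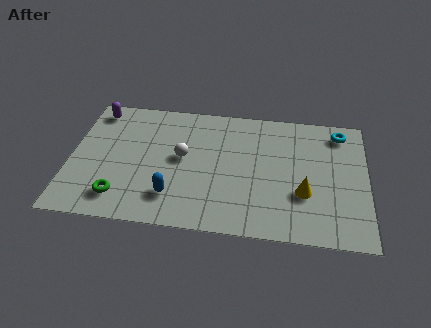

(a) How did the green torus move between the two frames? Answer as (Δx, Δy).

(-0.8, -0.9)

The green torus was at about (2.9, 2.3) and moved to about (2.1, 1.4).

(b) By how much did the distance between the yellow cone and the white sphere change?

-0.5

They were about 5.6 units apart before and 5.1 after — 0.5 units closer together.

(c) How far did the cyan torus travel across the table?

2.4

From (9.5, 4.1) to (10.8, 6.1), the cyan torus covered √(1.3² + 2.0²) ≈ 2.4 units.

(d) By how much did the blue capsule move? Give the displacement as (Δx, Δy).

(0.2, 0.8)

The blue capsule started near (4.0, 0.9) and ended near (4.2, 1.7).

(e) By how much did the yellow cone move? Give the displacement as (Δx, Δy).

(0.0, 1.4)

The yellow cone was at about (9.4, 1.1) and moved to about (9.4, 2.5).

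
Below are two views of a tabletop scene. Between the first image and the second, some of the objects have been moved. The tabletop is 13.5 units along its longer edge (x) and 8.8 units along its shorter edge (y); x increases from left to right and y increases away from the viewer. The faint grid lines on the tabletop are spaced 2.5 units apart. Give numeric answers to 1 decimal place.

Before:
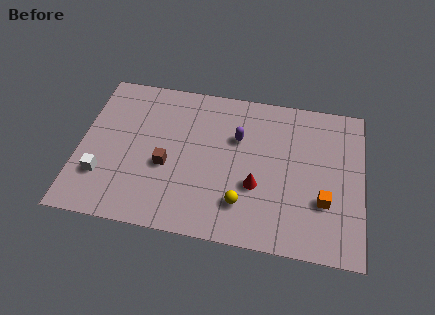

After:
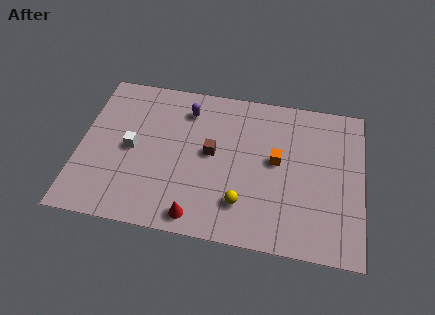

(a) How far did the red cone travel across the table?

3.5

The red cone was near (8.5, 3.2) before and (5.8, 1.0) after, so it travelled √(2.7² + 2.2²) ≈ 3.5 units.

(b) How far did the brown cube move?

2.4

The brown cube moved from about (4.2, 3.6) to (6.3, 4.7), a distance of √(2.1² + 1.1²) ≈ 2.4.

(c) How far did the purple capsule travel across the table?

2.8

The purple capsule moved from about (7.5, 5.8) to (5.0, 7.0), a distance of √(2.5² + 1.2²) ≈ 2.8.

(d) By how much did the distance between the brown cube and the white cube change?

+0.6

The distance was about 3.2 in the first image and 3.8 in the second, so they moved 0.6 units further apart.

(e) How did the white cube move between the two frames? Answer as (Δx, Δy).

(1.3, 1.8)

From the two frames, the white cube sits at roughly (1.2, 2.5) before and (2.5, 4.3) after.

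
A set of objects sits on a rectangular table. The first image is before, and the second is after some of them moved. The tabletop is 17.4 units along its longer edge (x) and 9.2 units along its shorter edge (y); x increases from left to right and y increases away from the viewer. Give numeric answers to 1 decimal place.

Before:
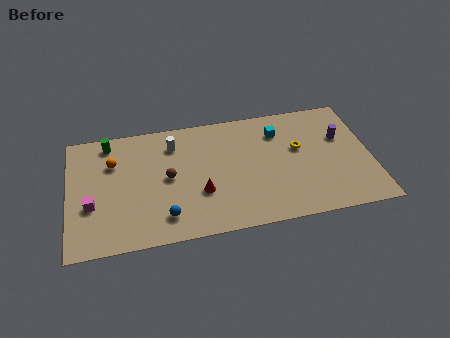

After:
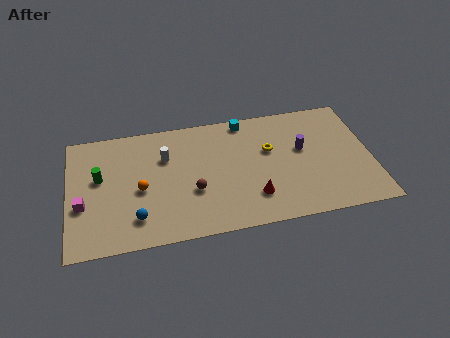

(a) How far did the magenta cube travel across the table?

0.5

The magenta cube moved from about (1.3, 3.4) to (0.8, 3.5), a distance of √(0.5² + 0.1²) ≈ 0.5.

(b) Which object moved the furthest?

the red cone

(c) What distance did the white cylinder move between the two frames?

1.0

The white cylinder was near (6.1, 7.2) before and (5.6, 6.3) after, so it travelled √(0.5² + 0.9²) ≈ 1.0 units.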